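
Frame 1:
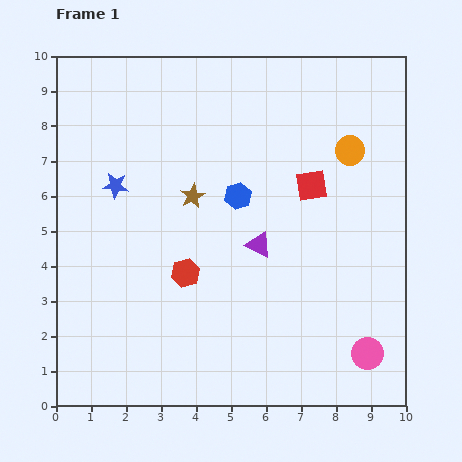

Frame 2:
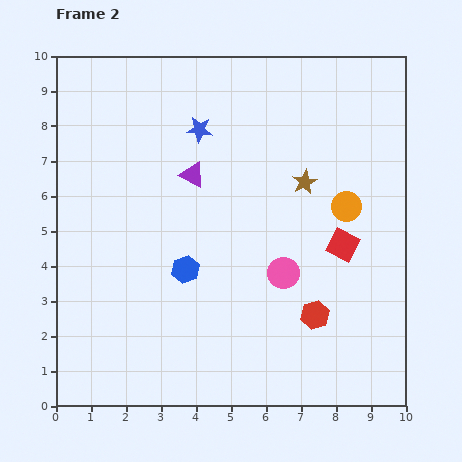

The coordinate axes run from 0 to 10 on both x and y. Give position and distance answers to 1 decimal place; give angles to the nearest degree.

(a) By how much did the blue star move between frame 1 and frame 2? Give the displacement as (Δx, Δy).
(2.4, 1.6)

The blue star was at (1.7, 6.3) in frame 1 and (4.1, 7.9) in frame 2.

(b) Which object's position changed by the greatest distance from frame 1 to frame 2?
the red hexagon

(moved 3.9; next 3.3)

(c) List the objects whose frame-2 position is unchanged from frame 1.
none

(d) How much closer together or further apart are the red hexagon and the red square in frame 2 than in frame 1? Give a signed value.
-2.2

Distance in frame 1: 4.4. Distance in frame 2: 2.2.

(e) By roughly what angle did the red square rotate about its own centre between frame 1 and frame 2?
35° clockwise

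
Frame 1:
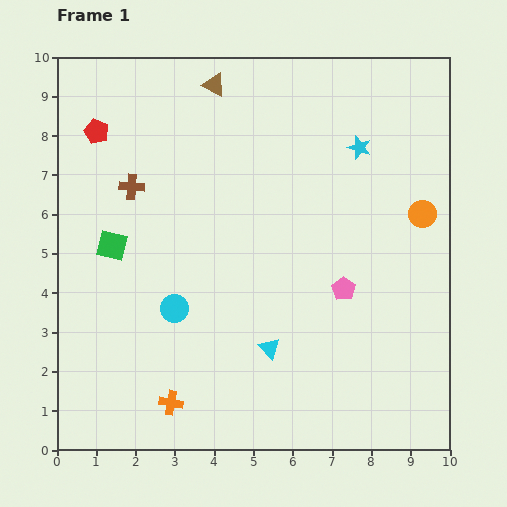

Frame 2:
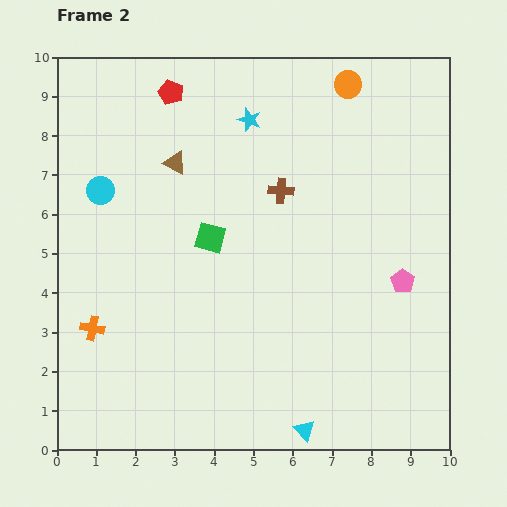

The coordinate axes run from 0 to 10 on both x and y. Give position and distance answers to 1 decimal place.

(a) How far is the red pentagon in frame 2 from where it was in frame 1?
2.1

The red pentagon moved from (1.0, 8.1) to (2.9, 9.1), a distance of √(1.9² + 1.0²) ≈ 2.1.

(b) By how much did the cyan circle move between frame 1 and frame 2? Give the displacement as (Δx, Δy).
(-1.9, 3.0)

The cyan circle was at (3.0, 3.6) in frame 1 and (1.1, 6.6) in frame 2.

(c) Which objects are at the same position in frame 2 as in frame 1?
none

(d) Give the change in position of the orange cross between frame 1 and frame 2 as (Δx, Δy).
(-2.0, 1.9)

The orange cross was at (2.9, 1.2) in frame 1 and (0.9, 3.1) in frame 2.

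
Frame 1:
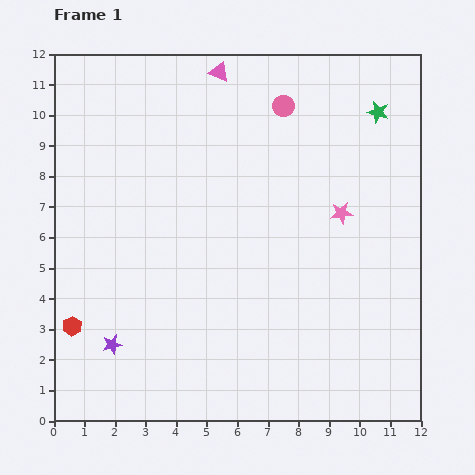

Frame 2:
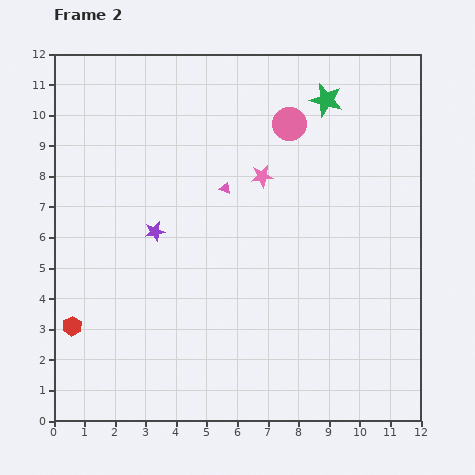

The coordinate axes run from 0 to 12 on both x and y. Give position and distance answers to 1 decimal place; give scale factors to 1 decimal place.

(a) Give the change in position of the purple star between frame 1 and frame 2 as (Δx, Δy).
(1.4, 3.7)

The purple star was at (1.9, 2.5) in frame 1 and (3.3, 6.2) in frame 2.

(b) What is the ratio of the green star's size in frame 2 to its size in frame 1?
1.5×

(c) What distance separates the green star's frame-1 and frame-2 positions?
1.7

The green star moved from (10.6, 10.1) to (8.9, 10.5), a distance of √(1.7² + 0.4²) ≈ 1.7.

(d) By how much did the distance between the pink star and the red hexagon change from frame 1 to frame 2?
-1.6

Distance in frame 1: 9.5. Distance in frame 2: 7.9.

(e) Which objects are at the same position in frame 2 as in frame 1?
the red hexagon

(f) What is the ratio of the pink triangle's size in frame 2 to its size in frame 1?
0.6×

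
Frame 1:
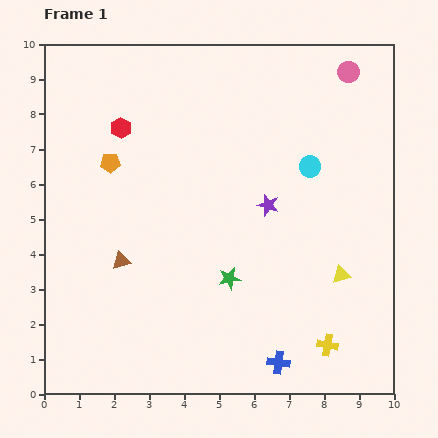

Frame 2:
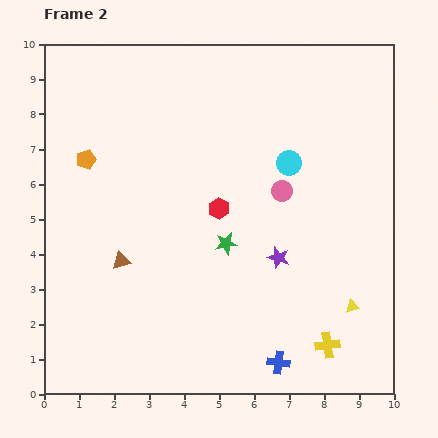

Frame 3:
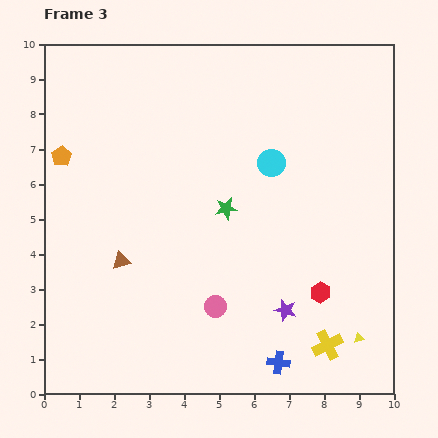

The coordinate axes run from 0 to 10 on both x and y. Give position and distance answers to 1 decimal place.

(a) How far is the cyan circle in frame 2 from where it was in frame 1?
0.6

The cyan circle moved from (7.6, 6.5) to (7.0, 6.6), a distance of √(0.6² + 0.1²) ≈ 0.6.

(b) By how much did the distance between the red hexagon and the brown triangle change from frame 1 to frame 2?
-0.6

Distance in frame 1: 3.8. Distance in frame 2: 3.2.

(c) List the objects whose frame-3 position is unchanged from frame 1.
the blue cross, the brown triangle, the yellow cross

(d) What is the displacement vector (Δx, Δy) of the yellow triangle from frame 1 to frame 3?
(0.5, -1.8)

The yellow triangle was at (8.5, 3.4) in frame 1 and (9.0, 1.6) in frame 3.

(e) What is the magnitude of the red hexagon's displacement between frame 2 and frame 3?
3.8

The red hexagon moved from (5.0, 5.3) to (7.9, 2.9), a distance of √(2.9² + 2.4²) ≈ 3.8.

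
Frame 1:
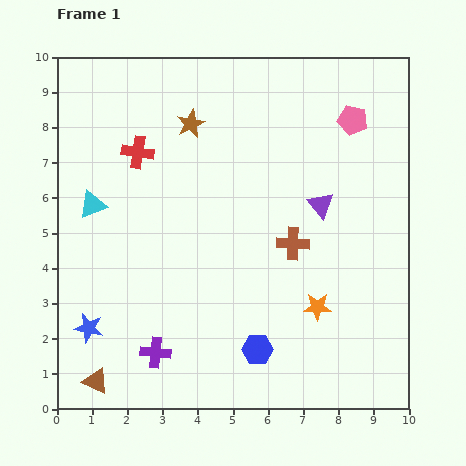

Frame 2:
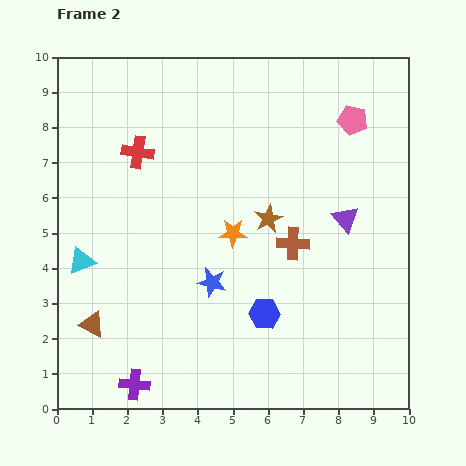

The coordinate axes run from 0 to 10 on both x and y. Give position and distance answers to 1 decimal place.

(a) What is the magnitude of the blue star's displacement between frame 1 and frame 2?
3.7

The blue star moved from (0.9, 2.3) to (4.4, 3.6), a distance of √(3.5² + 1.3²) ≈ 3.7.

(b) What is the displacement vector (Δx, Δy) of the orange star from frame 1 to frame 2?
(-2.4, 2.1)

The orange star was at (7.4, 2.9) in frame 1 and (5.0, 5.0) in frame 2.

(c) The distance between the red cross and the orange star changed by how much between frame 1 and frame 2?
-3.2

Distance in frame 1: 6.7. Distance in frame 2: 3.5.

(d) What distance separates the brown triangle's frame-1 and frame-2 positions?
1.6

The brown triangle moved from (1.1, 0.8) to (1.0, 2.4), a distance of √(0.1² + 1.6²) ≈ 1.6.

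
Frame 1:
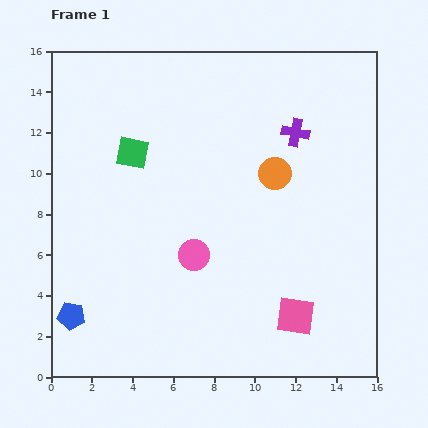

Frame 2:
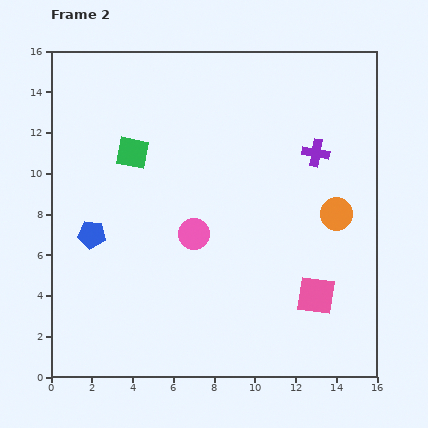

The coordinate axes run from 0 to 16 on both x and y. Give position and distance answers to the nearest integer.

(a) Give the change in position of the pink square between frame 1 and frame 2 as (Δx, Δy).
(1, 1)

The pink square was at (12, 3) in frame 1 and (13, 4) in frame 2.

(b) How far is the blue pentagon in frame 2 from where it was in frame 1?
4

The blue pentagon moved from (1, 3) to (2, 7), a distance of √(1² + 4²) ≈ 4.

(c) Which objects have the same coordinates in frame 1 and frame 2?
the green square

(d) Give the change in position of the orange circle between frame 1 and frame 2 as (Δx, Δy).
(3, -2)

The orange circle was at (11, 10) in frame 1 and (14, 8) in frame 2.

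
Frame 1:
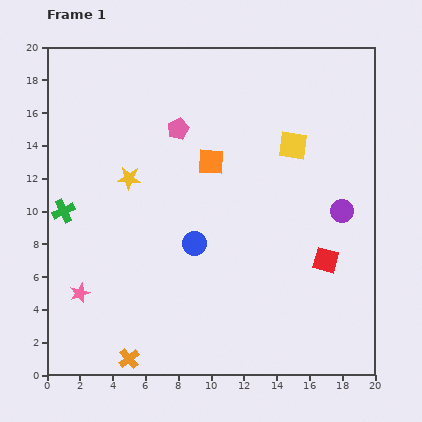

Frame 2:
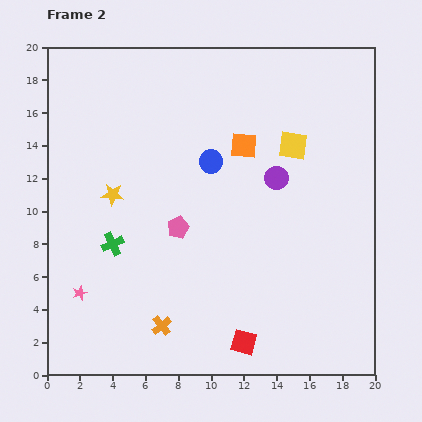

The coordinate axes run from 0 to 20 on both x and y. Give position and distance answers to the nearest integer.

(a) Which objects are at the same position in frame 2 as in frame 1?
the yellow square, the pink star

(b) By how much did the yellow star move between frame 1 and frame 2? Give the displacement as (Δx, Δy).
(-1, -1)

The yellow star was at (5, 12) in frame 1 and (4, 11) in frame 2.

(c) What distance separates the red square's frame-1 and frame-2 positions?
7

The red square moved from (17, 7) to (12, 2), a distance of √(5² + 5²) ≈ 7.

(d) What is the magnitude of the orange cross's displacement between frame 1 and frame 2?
3

The orange cross moved from (5, 1) to (7, 3), a distance of √(2² + 2²) ≈ 3.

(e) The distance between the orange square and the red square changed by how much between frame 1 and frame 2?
+3

Distance in frame 1: 9. Distance in frame 2: 12.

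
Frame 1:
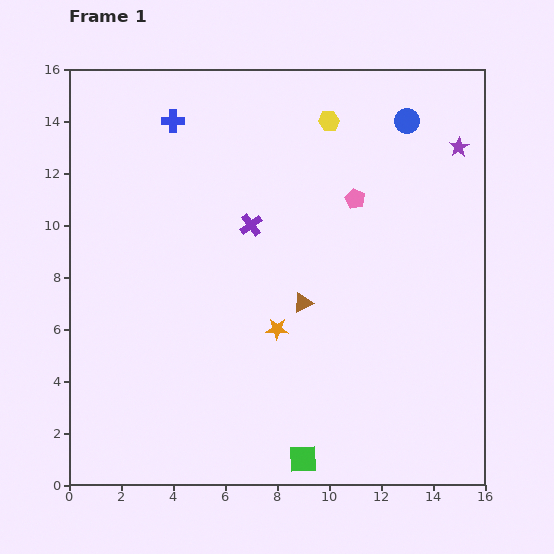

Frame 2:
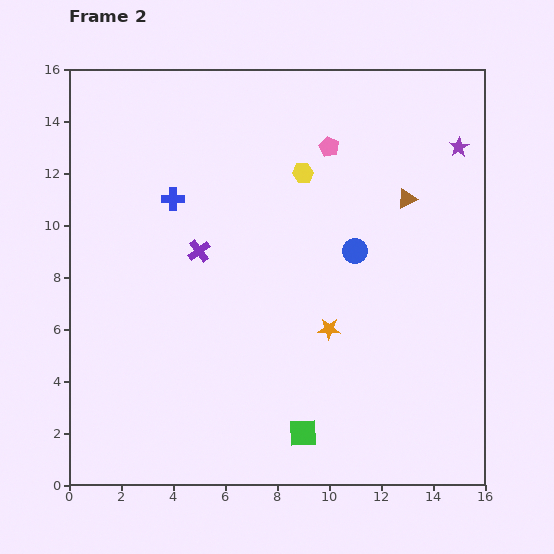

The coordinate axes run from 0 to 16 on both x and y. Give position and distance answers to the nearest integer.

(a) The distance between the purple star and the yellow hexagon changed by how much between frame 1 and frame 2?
+1

Distance in frame 1: 5. Distance in frame 2: 6.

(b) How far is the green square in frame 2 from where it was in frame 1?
1

The green square moved from (9, 1) to (9, 2), a distance of √(0² + 1²) ≈ 1.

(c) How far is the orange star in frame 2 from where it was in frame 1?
2

The orange star moved from (8, 6) to (10, 6), a distance of √(2² + 0²) ≈ 2.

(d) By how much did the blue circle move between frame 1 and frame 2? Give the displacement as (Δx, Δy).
(-2, -5)

The blue circle was at (13, 14) in frame 1 and (11, 9) in frame 2.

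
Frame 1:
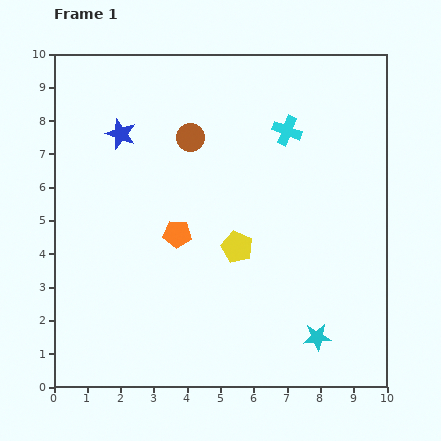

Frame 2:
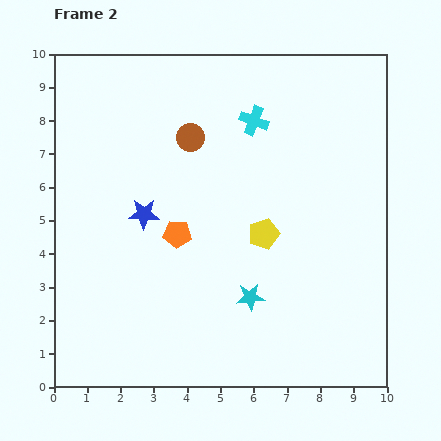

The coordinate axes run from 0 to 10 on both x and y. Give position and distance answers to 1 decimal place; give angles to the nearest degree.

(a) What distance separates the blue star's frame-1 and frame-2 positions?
2.5

The blue star moved from (2.0, 7.6) to (2.7, 5.2), a distance of √(0.7² + 2.4²) ≈ 2.5.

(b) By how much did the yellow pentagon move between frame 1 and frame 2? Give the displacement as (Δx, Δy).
(0.8, 0.4)

The yellow pentagon was at (5.5, 4.2) in frame 1 and (6.3, 4.6) in frame 2.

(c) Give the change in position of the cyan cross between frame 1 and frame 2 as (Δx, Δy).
(-1.0, 0.3)

The cyan cross was at (7.0, 7.7) in frame 1 and (6.0, 8.0) in frame 2.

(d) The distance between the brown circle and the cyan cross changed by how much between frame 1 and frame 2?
-0.9

Distance in frame 1: 2.9. Distance in frame 2: 2.0.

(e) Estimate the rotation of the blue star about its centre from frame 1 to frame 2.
18° counter-clockwise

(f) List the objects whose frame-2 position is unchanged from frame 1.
the brown circle, the orange pentagon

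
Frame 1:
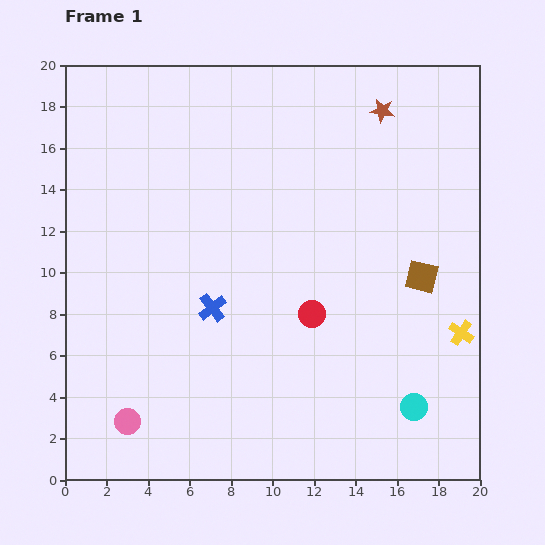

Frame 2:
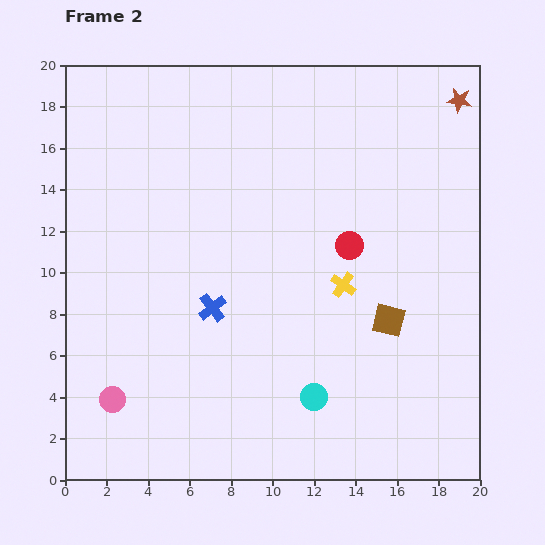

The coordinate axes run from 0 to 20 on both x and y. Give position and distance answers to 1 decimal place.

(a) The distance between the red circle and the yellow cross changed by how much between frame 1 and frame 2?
-5.4

Distance in frame 1: 7.3. Distance in frame 2: 1.9.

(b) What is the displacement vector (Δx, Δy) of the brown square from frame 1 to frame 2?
(-1.6, -2.1)

The brown square was at (17.2, 9.8) in frame 1 and (15.6, 7.7) in frame 2.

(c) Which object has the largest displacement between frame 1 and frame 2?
the yellow cross

(moved 6.1; next 4.8)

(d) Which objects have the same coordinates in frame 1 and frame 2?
the blue cross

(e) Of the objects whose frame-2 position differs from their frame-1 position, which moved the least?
the pink circle

(moved 1.3)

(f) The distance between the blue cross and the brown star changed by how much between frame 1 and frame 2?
+3.0

Distance in frame 1: 12.5. Distance in frame 2: 15.5.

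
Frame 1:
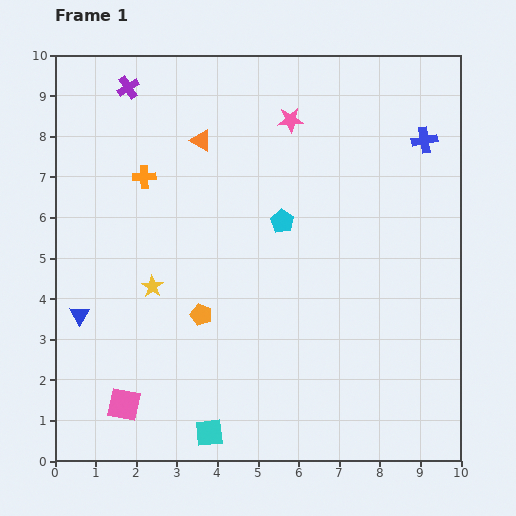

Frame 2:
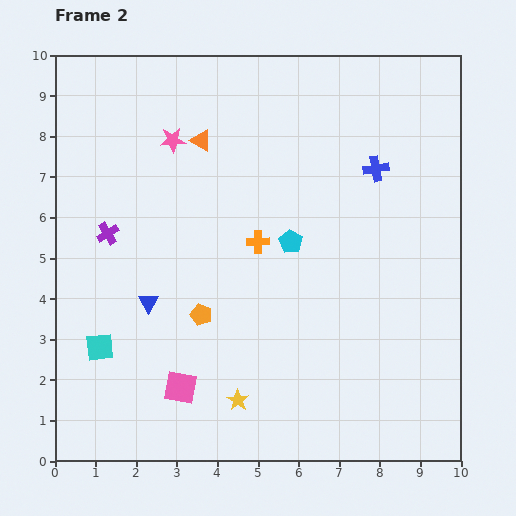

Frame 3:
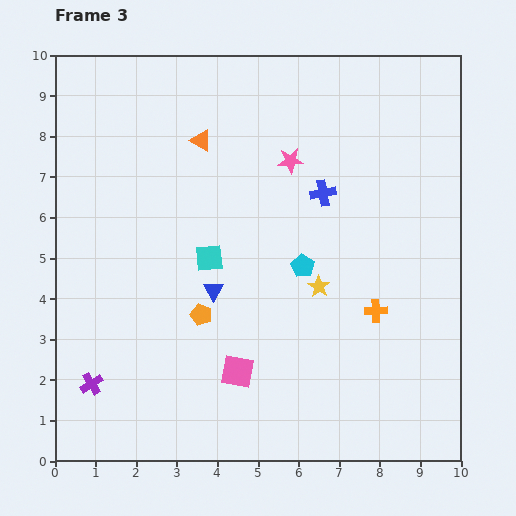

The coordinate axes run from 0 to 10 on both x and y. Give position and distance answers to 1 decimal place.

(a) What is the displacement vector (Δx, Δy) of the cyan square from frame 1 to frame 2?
(-2.7, 2.1)

The cyan square was at (3.8, 0.7) in frame 1 and (1.1, 2.8) in frame 2.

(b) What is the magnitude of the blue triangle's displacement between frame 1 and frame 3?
3.4

The blue triangle moved from (0.6, 3.6) to (3.9, 4.2), a distance of √(3.3² + 0.6²) ≈ 3.4.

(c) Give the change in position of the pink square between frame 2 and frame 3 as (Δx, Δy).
(1.4, 0.4)

The pink square was at (3.1, 1.8) in frame 2 and (4.5, 2.2) in frame 3.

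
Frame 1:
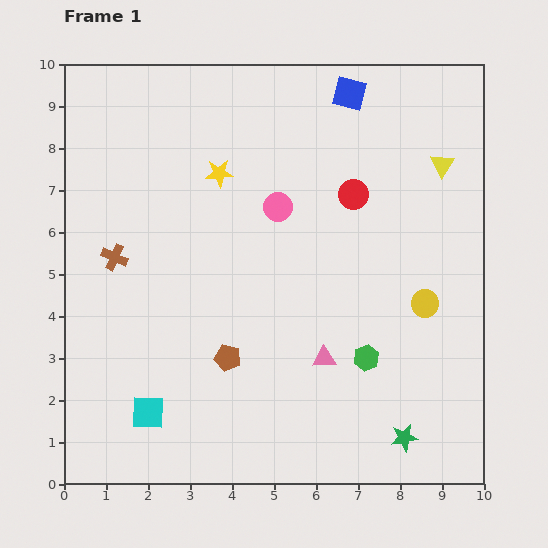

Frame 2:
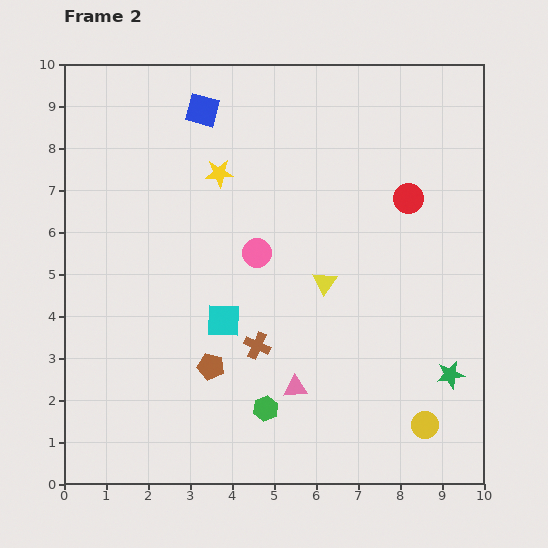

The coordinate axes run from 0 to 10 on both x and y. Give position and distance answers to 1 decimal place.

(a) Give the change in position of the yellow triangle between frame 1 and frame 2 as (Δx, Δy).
(-2.8, -2.8)

The yellow triangle was at (9.0, 7.6) in frame 1 and (6.2, 4.8) in frame 2.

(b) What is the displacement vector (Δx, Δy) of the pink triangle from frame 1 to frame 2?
(-0.7, -0.7)

The pink triangle was at (6.2, 3.0) in frame 1 and (5.5, 2.3) in frame 2.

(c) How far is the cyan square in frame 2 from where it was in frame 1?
2.8

The cyan square moved from (2.0, 1.7) to (3.8, 3.9), a distance of √(1.8² + 2.2²) ≈ 2.8.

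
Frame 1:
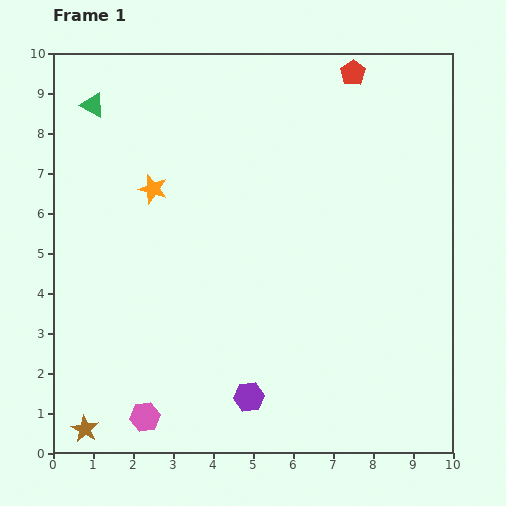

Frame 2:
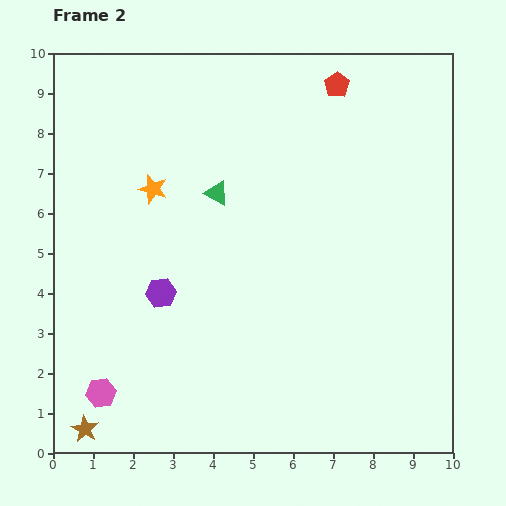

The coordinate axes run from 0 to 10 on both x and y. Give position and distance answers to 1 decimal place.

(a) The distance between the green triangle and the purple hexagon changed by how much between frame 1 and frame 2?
-5.4

Distance in frame 1: 8.3. Distance in frame 2: 2.9.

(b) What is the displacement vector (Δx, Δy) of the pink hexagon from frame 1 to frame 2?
(-1.1, 0.6)

The pink hexagon was at (2.3, 0.9) in frame 1 and (1.2, 1.5) in frame 2.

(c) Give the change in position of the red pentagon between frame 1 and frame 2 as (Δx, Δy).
(-0.4, -0.3)

The red pentagon was at (7.5, 9.5) in frame 1 and (7.1, 9.2) in frame 2.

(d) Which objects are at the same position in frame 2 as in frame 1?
the brown star, the orange star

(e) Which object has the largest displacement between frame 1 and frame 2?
the green triangle

(moved 3.8; next 3.4)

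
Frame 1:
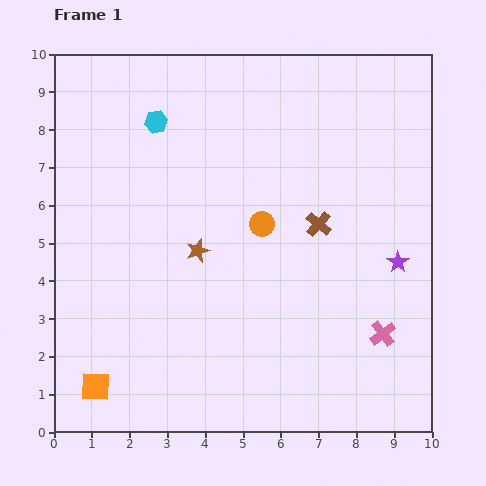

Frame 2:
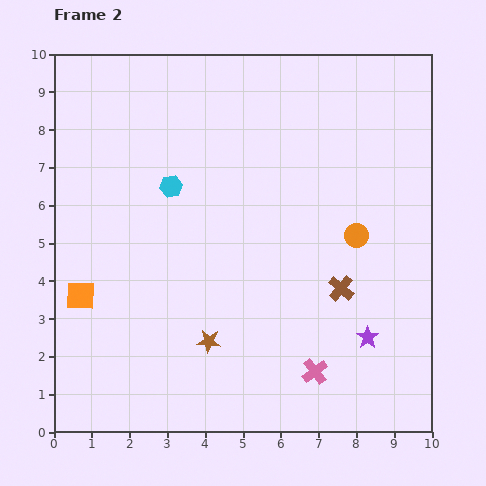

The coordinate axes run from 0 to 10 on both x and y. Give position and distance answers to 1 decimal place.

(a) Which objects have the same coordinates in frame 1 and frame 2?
none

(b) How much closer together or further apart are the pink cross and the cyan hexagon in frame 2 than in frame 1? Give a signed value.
-2.0

Distance in frame 1: 8.2. Distance in frame 2: 6.2.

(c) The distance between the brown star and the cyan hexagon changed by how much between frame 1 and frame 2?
+0.6

Distance in frame 1: 3.6. Distance in frame 2: 4.2.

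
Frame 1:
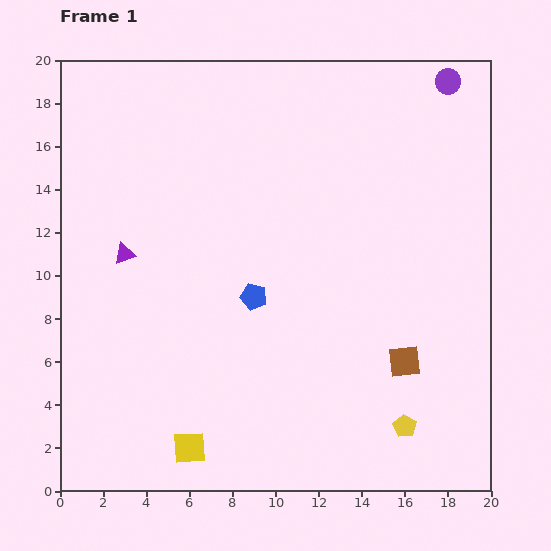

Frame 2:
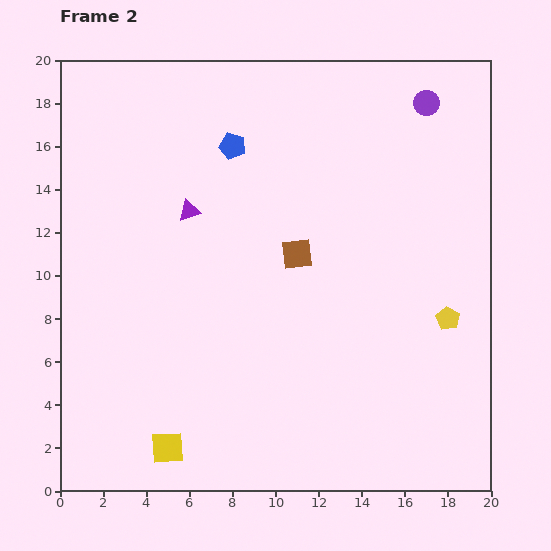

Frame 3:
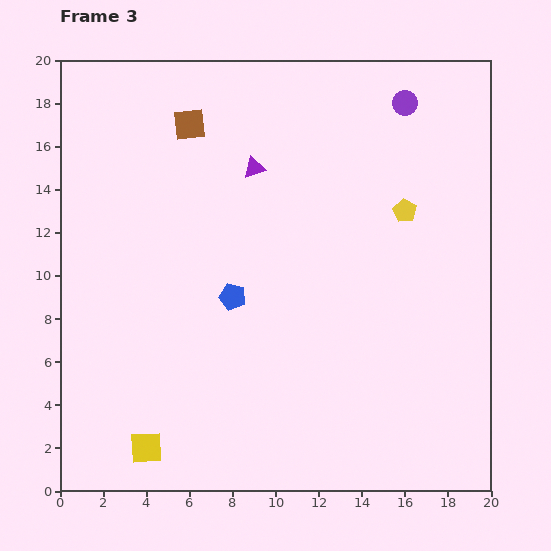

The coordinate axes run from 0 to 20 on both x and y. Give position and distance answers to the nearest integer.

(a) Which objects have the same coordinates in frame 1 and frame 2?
none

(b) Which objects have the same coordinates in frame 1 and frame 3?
none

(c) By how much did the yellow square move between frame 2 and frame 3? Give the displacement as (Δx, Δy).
(-1, 0)

The yellow square was at (5, 2) in frame 2 and (4, 2) in frame 3.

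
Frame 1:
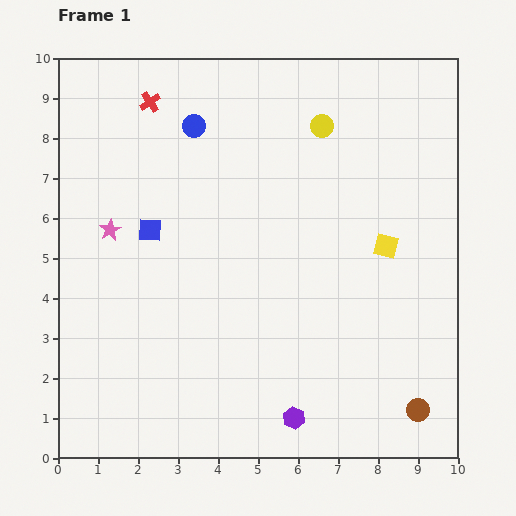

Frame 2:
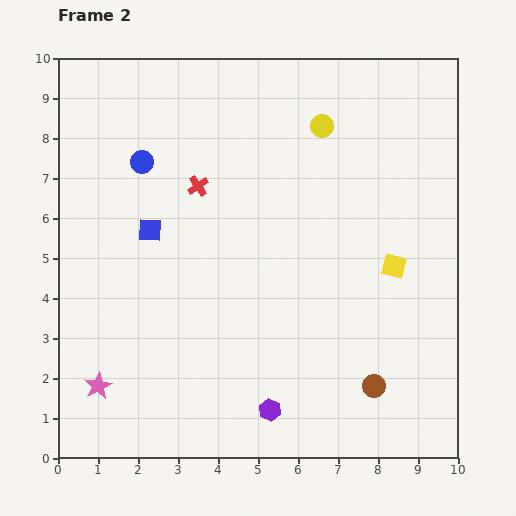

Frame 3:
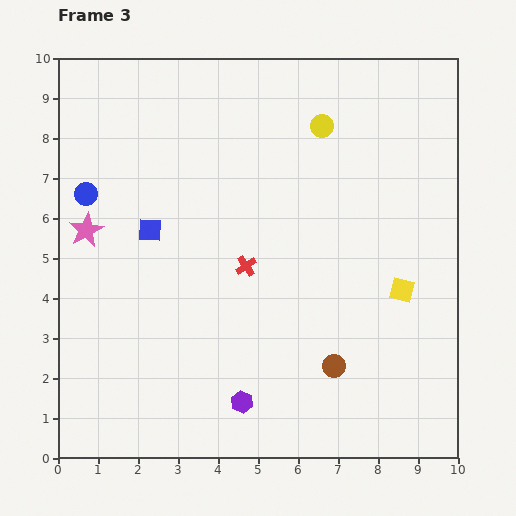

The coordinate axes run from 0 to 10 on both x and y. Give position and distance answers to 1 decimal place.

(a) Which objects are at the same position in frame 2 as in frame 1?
the blue square, the yellow circle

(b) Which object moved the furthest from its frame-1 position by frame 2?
the pink star

(moved 3.9; next 2.4)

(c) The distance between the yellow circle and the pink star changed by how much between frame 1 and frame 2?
+2.7

Distance in frame 1: 5.9. Distance in frame 2: 8.6.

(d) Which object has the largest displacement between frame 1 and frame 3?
the red cross

(moved 4.8; next 3.2)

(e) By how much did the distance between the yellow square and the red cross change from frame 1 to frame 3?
-3.0

Distance in frame 1: 6.9. Distance in frame 3: 3.9.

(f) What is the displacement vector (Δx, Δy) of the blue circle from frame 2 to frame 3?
(-1.4, -0.8)

The blue circle was at (2.1, 7.4) in frame 2 and (0.7, 6.6) in frame 3.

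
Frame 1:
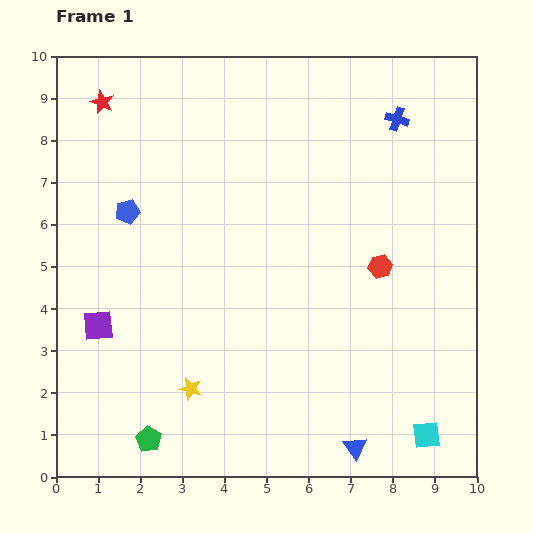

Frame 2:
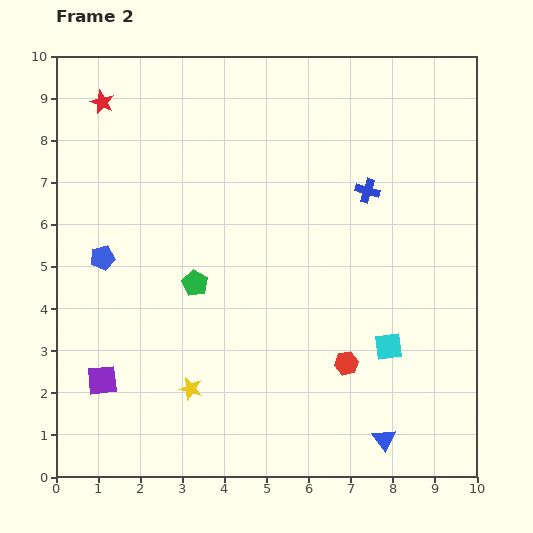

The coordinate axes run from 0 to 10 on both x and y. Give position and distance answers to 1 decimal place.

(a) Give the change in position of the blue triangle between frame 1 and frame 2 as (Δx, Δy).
(0.7, 0.2)

The blue triangle was at (7.1, 0.7) in frame 1 and (7.8, 0.9) in frame 2.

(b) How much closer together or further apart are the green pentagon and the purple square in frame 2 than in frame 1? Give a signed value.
+0.2

Distance in frame 1: 3.0. Distance in frame 2: 3.2.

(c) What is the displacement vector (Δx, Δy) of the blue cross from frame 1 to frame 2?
(-0.7, -1.7)

The blue cross was at (8.1, 8.5) in frame 1 and (7.4, 6.8) in frame 2.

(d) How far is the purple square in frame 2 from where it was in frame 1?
1.3

The purple square moved from (1.0, 3.6) to (1.1, 2.3), a distance of √(0.1² + 1.3²) ≈ 1.3.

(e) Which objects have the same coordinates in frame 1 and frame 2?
the yellow star, the red star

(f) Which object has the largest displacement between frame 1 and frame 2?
the green pentagon

(moved 3.9; next 2.4)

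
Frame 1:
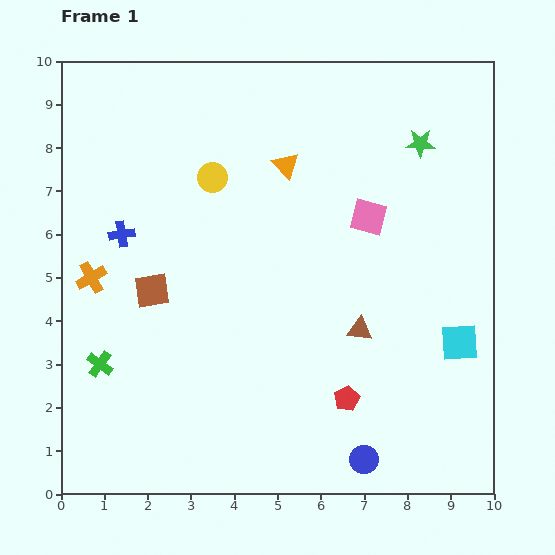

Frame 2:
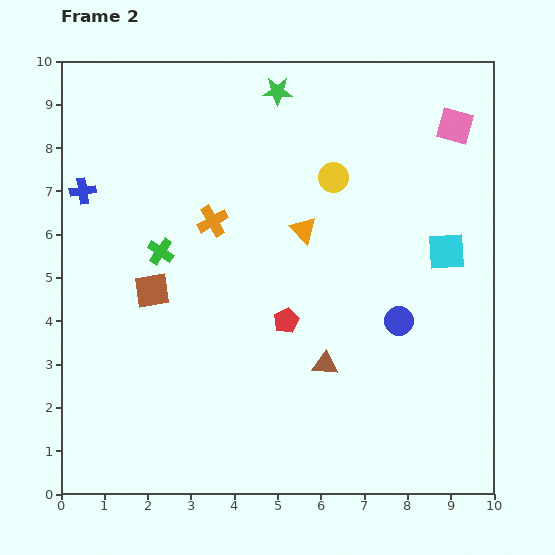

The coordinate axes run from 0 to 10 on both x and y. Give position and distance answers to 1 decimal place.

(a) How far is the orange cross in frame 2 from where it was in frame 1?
3.1

The orange cross moved from (0.7, 5.0) to (3.5, 6.3), a distance of √(2.8² + 1.3²) ≈ 3.1.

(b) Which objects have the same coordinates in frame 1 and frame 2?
the brown square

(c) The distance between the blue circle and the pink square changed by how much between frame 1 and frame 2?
-0.9

Distance in frame 1: 5.6. Distance in frame 2: 4.7.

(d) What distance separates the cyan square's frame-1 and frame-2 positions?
2.1

The cyan square moved from (9.2, 3.5) to (8.9, 5.6), a distance of √(0.3² + 2.1²) ≈ 2.1.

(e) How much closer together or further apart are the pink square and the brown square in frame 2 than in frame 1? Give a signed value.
+2.7

Distance in frame 1: 5.3. Distance in frame 2: 8.0.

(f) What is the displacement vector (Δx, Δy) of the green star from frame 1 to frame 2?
(-3.3, 1.2)

The green star was at (8.3, 8.1) in frame 1 and (5.0, 9.3) in frame 2.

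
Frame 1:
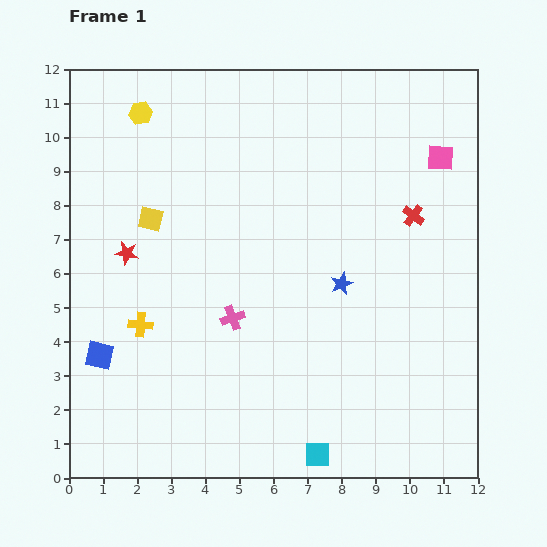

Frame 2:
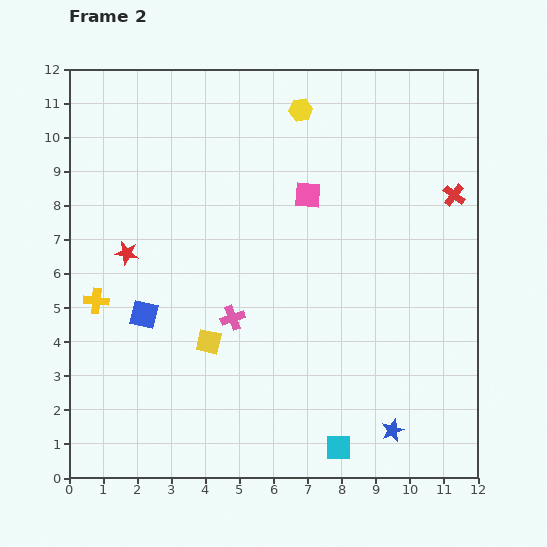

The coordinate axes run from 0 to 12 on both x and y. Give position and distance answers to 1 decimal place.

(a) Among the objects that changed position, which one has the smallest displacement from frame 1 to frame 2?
the cyan square

(moved 0.6)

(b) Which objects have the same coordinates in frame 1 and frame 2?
the pink cross, the red star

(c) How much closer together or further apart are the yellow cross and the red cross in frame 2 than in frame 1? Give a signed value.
+2.3

Distance in frame 1: 8.6. Distance in frame 2: 10.9.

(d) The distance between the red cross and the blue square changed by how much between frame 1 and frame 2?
-0.4

Distance in frame 1: 10.1. Distance in frame 2: 9.7.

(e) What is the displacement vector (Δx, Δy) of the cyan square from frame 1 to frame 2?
(0.6, 0.2)

The cyan square was at (7.3, 0.7) in frame 1 and (7.9, 0.9) in frame 2.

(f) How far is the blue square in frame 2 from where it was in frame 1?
1.8

The blue square moved from (0.9, 3.6) to (2.2, 4.8), a distance of √(1.3² + 1.2²) ≈ 1.8.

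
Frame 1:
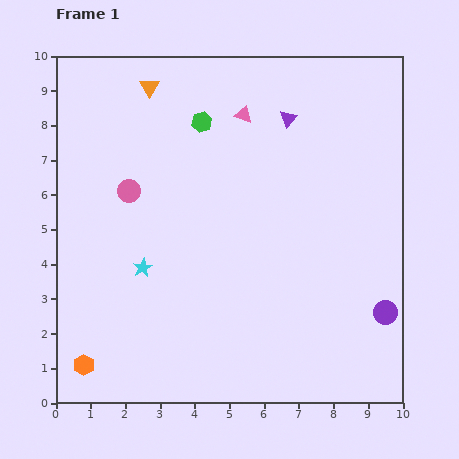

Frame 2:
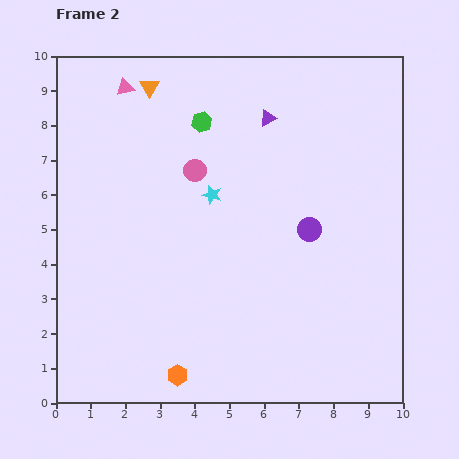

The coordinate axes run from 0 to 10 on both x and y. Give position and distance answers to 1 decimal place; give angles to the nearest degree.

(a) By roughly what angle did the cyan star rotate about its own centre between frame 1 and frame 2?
29° counter-clockwise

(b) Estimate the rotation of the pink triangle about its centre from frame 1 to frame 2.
34° counter-clockwise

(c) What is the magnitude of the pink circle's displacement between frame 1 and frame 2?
2.0

The pink circle moved from (2.1, 6.1) to (4.0, 6.7), a distance of √(1.9² + 0.6²) ≈ 2.0.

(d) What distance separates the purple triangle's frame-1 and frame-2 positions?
0.6

The purple triangle moved from (6.7, 8.2) to (6.1, 8.2), a distance of √(0.6² + 0.0²) ≈ 0.6.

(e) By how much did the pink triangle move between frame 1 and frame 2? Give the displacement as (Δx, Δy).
(-3.4, 0.8)

The pink triangle was at (5.4, 8.3) in frame 1 and (2.0, 9.1) in frame 2.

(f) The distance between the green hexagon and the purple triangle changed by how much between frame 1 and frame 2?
-0.6

Distance in frame 1: 2.5. Distance in frame 2: 1.9.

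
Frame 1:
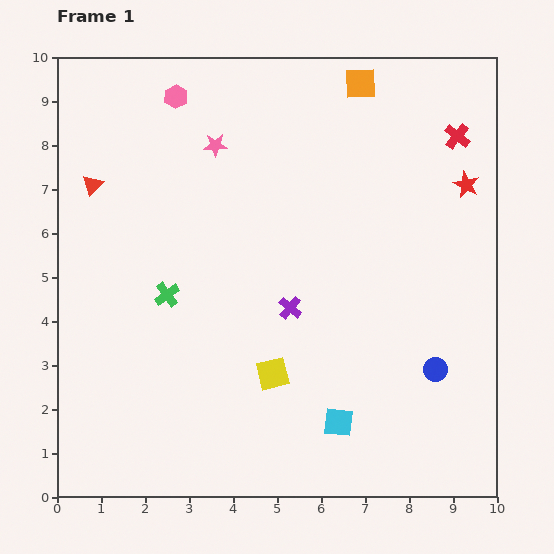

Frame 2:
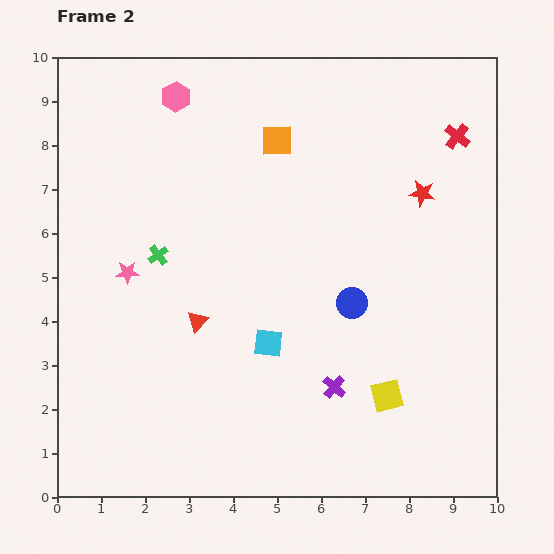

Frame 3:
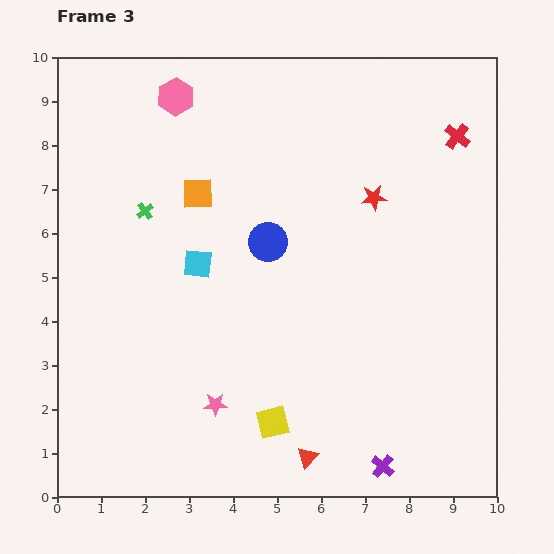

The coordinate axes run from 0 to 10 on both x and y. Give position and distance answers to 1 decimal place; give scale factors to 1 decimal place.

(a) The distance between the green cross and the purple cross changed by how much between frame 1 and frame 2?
+2.2

Distance in frame 1: 2.8. Distance in frame 2: 5.0.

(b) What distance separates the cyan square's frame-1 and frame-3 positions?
4.8

The cyan square moved from (6.4, 1.7) to (3.2, 5.3), a distance of √(3.2² + 3.6²) ≈ 4.8.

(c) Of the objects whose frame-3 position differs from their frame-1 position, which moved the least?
the yellow square

(moved 1.1)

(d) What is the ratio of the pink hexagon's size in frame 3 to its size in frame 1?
1.6×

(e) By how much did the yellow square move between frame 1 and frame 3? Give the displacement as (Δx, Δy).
(0.0, -1.1)

The yellow square was at (4.9, 2.8) in frame 1 and (4.9, 1.7) in frame 3.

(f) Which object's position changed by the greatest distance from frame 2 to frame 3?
the red triangle

(moved 4.0; next 3.6)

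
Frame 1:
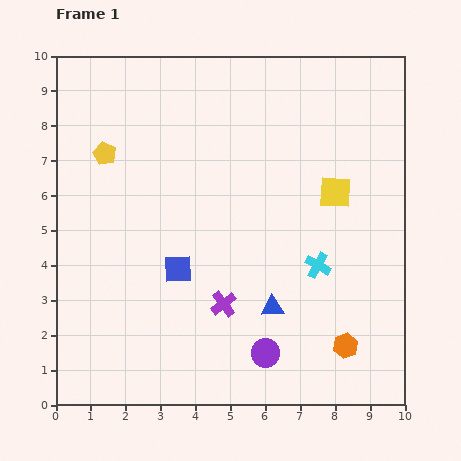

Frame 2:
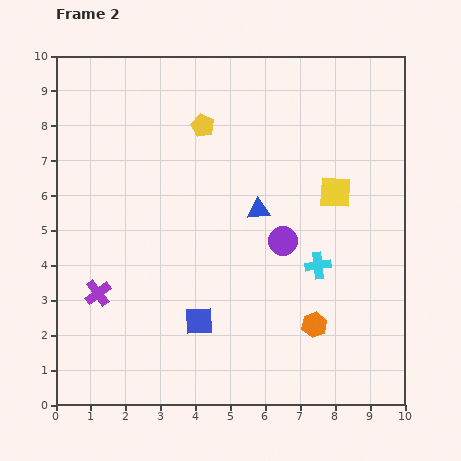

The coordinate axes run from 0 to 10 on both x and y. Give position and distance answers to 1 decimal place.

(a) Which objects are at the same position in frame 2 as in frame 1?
the cyan cross, the yellow square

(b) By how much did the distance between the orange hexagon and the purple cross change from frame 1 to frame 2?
+2.6

Distance in frame 1: 3.7. Distance in frame 2: 6.3.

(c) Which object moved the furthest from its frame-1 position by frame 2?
the purple cross

(moved 3.6; next 3.2)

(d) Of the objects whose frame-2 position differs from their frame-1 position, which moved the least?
the orange hexagon

(moved 1.1)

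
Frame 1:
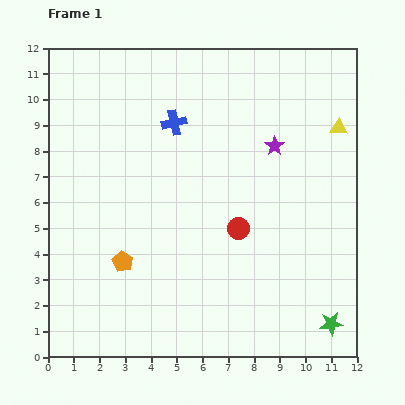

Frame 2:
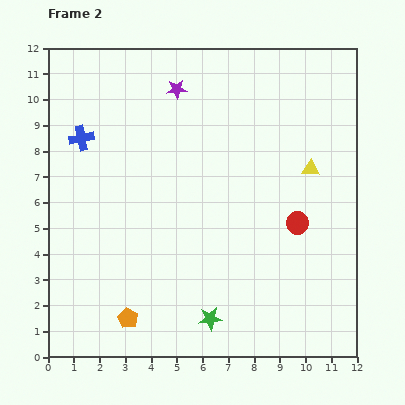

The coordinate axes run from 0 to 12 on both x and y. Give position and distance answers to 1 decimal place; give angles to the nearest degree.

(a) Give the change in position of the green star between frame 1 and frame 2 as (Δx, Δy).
(-4.7, 0.2)

The green star was at (11.0, 1.3) in frame 1 and (6.3, 1.5) in frame 2.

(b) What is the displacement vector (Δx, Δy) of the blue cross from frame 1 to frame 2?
(-3.6, -0.6)

The blue cross was at (4.9, 9.1) in frame 1 and (1.3, 8.5) in frame 2.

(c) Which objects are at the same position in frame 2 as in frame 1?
none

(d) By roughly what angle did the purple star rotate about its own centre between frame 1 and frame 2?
30° clockwise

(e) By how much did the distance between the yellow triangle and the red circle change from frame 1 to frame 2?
-3.3

Distance in frame 1: 5.5. Distance in frame 2: 2.2.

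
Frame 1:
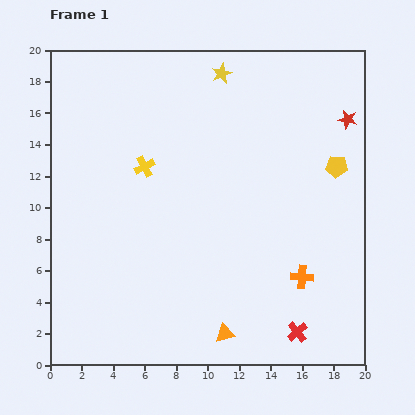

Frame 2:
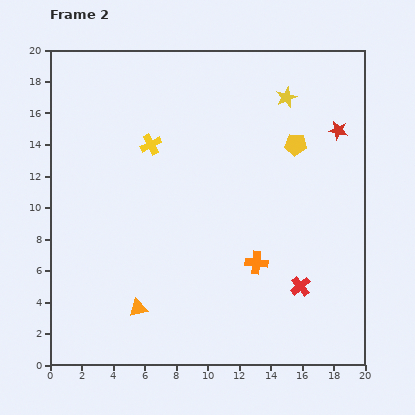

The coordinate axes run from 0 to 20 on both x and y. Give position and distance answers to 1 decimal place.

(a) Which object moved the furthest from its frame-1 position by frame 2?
the orange triangle

(moved 5.7; next 4.4)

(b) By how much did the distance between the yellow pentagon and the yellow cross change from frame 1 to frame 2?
-3.0

Distance in frame 1: 12.2. Distance in frame 2: 9.2.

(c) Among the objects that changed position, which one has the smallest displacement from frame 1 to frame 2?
the red star

(moved 0.9)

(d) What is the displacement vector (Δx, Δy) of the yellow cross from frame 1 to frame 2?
(0.4, 1.4)

The yellow cross was at (6.0, 12.6) in frame 1 and (6.4, 14.0) in frame 2.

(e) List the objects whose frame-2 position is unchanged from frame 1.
none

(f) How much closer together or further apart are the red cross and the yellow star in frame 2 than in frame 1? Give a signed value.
-5.1

Distance in frame 1: 17.1. Distance in frame 2: 12.0.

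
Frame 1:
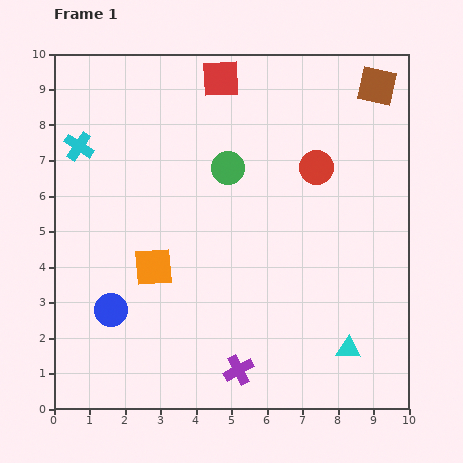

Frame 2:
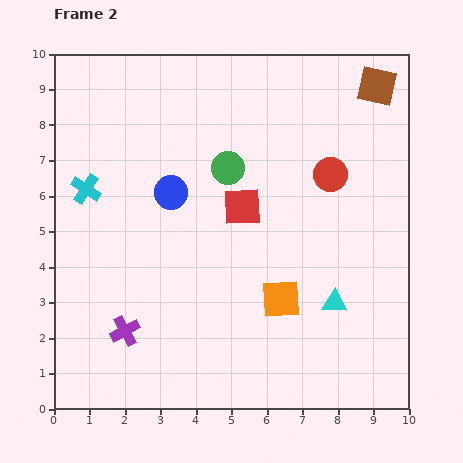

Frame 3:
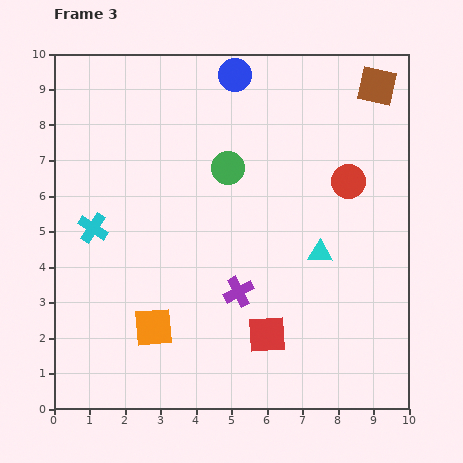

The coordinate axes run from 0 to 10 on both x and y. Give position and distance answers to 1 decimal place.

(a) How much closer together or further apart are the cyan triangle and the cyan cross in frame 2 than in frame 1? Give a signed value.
-1.8

Distance in frame 1: 9.5. Distance in frame 2: 7.7.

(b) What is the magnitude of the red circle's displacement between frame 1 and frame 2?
0.4

The red circle moved from (7.4, 6.8) to (7.8, 6.6), a distance of √(0.4² + 0.2²) ≈ 0.4.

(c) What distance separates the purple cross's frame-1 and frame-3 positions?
2.2

The purple cross moved from (5.2, 1.1) to (5.2, 3.3), a distance of √(0.0² + 2.2²) ≈ 2.2.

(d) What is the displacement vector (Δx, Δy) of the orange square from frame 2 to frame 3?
(-3.6, -0.8)

The orange square was at (6.4, 3.1) in frame 2 and (2.8, 2.3) in frame 3.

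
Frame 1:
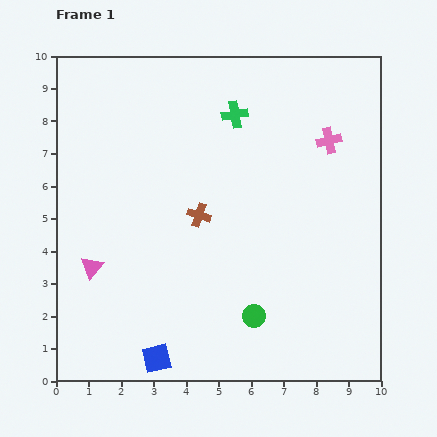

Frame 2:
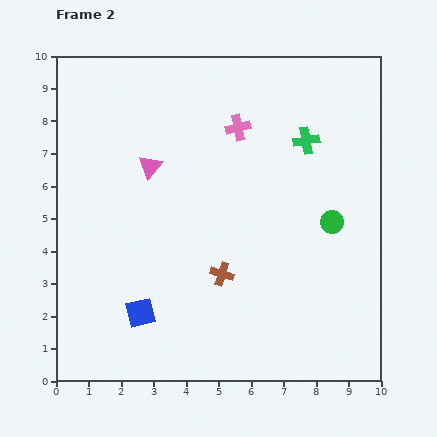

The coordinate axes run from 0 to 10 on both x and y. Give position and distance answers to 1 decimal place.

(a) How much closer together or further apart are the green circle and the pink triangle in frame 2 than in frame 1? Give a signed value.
+0.7

Distance in frame 1: 5.2. Distance in frame 2: 5.9.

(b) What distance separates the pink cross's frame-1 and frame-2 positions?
2.8

The pink cross moved from (8.4, 7.4) to (5.6, 7.8), a distance of √(2.8² + 0.4²) ≈ 2.8.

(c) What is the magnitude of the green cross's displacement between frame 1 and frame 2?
2.3

The green cross moved from (5.5, 8.2) to (7.7, 7.4), a distance of √(2.2² + 0.8²) ≈ 2.3.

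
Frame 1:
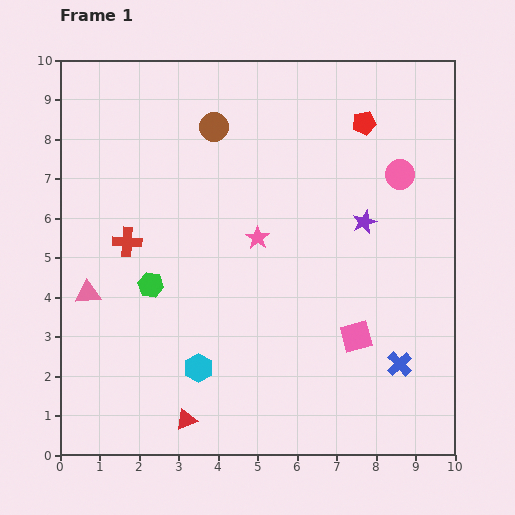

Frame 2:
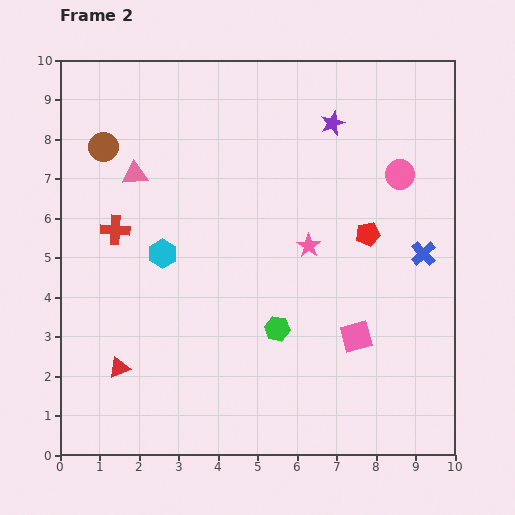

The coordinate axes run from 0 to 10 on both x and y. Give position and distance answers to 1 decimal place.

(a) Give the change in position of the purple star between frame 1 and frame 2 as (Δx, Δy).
(-0.8, 2.5)

The purple star was at (7.7, 5.9) in frame 1 and (6.9, 8.4) in frame 2.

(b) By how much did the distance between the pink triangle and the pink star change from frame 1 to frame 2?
+0.3

Distance in frame 1: 4.5. Distance in frame 2: 4.8.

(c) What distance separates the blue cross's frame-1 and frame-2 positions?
2.9

The blue cross moved from (8.6, 2.3) to (9.2, 5.1), a distance of √(0.6² + 2.8²) ≈ 2.9.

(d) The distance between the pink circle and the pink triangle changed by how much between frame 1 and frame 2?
-1.8

Distance in frame 1: 8.5. Distance in frame 2: 6.7.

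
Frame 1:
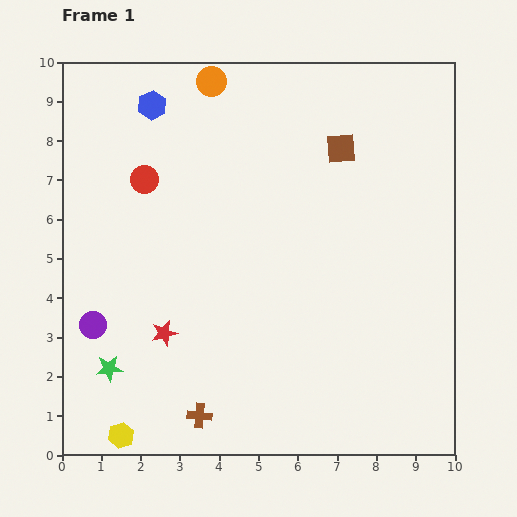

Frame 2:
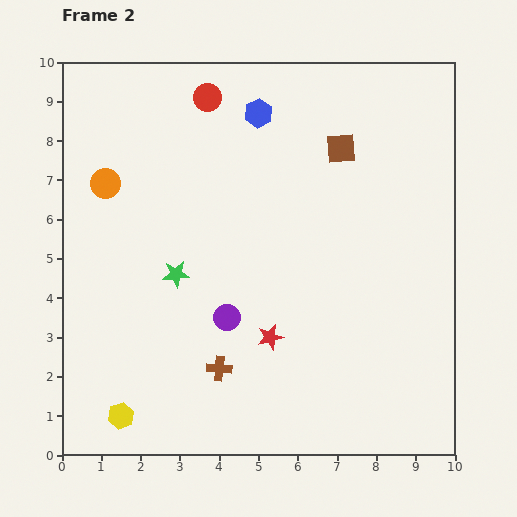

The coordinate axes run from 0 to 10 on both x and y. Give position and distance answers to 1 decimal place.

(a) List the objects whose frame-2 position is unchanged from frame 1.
the brown square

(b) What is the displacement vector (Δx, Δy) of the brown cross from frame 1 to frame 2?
(0.5, 1.2)

The brown cross was at (3.5, 1.0) in frame 1 and (4.0, 2.2) in frame 2.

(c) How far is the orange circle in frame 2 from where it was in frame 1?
3.7

The orange circle moved from (3.8, 9.5) to (1.1, 6.9), a distance of √(2.7² + 2.6²) ≈ 3.7.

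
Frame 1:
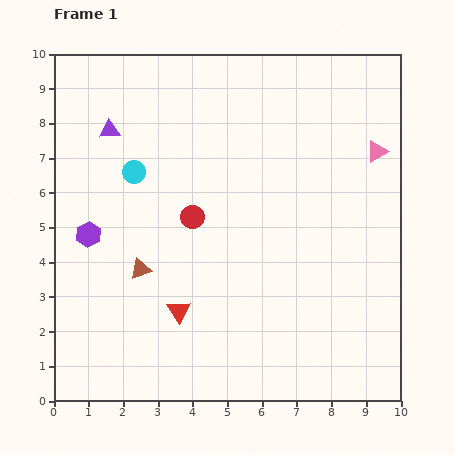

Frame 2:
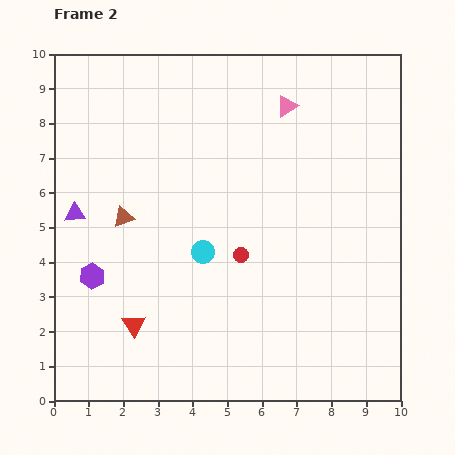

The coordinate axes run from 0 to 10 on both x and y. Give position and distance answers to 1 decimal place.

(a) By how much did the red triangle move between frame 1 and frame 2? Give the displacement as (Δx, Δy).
(-1.3, -0.4)

The red triangle was at (3.6, 2.6) in frame 1 and (2.3, 2.2) in frame 2.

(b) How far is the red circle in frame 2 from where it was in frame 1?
1.8

The red circle moved from (4.0, 5.3) to (5.4, 4.2), a distance of √(1.4² + 1.1²) ≈ 1.8.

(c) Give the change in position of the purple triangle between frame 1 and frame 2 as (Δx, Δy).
(-1.0, -2.4)

The purple triangle was at (1.6, 7.8) in frame 1 and (0.6, 5.4) in frame 2.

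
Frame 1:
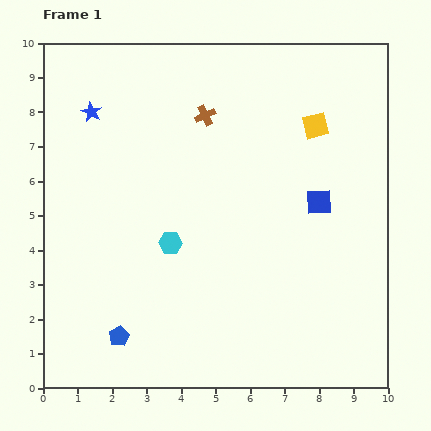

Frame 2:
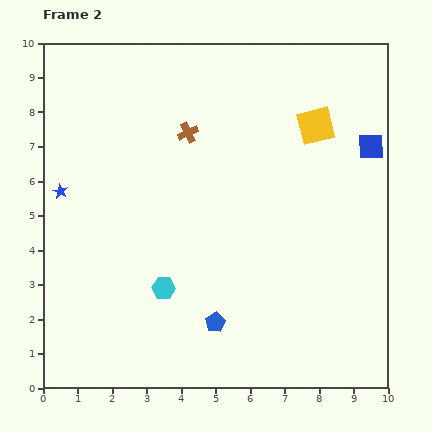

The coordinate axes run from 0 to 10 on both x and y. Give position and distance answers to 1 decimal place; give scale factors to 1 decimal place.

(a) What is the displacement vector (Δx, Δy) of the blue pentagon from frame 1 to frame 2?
(2.8, 0.4)

The blue pentagon was at (2.2, 1.5) in frame 1 and (5.0, 1.9) in frame 2.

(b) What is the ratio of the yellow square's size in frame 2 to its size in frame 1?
1.4×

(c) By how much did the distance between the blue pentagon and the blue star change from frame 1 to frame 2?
-0.6

Distance in frame 1: 6.5. Distance in frame 2: 5.9.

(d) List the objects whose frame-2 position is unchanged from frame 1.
the yellow square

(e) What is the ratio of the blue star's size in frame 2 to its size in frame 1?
0.7×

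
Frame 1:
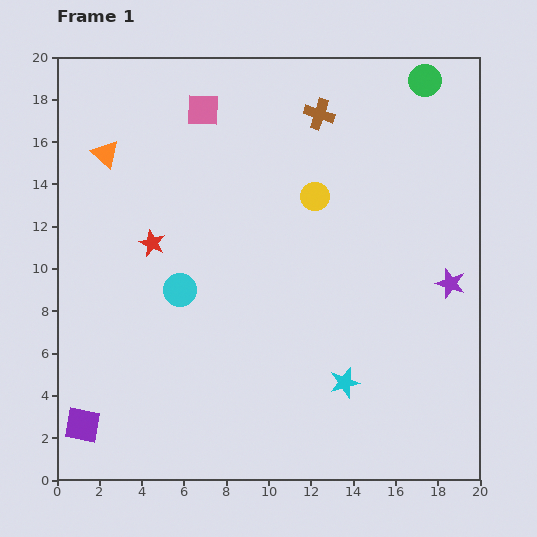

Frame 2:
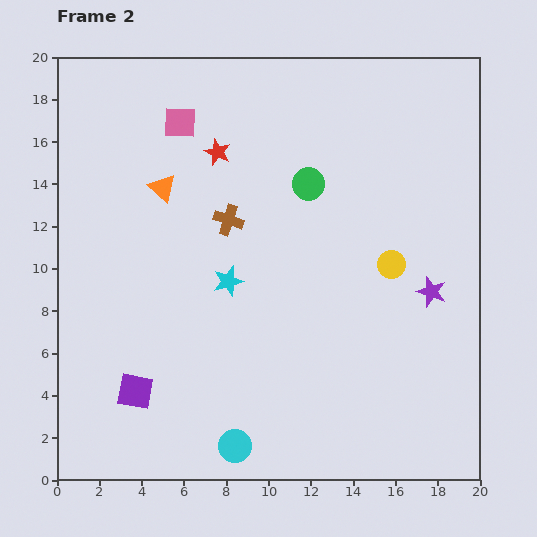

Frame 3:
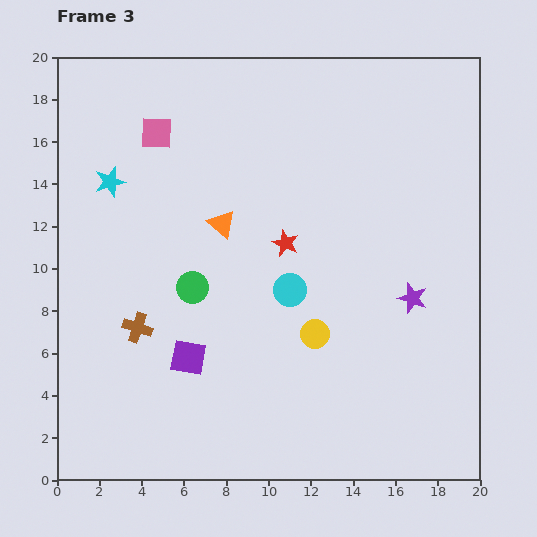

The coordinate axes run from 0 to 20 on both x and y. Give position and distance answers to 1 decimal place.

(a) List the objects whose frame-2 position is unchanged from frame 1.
none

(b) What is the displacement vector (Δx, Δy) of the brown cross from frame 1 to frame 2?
(-4.3, -5.0)

The brown cross was at (12.4, 17.3) in frame 1 and (8.1, 12.3) in frame 2.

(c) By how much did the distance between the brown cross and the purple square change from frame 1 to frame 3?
-15.7

Distance in frame 1: 18.5. Distance in frame 3: 2.8.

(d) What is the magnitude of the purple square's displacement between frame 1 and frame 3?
5.9

The purple square moved from (1.2, 2.6) to (6.2, 5.8), a distance of √(5.0² + 3.2²) ≈ 5.9.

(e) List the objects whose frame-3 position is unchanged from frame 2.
none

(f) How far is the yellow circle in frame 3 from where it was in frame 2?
4.9

The yellow circle moved from (15.8, 10.2) to (12.2, 6.9), a distance of √(3.6² + 3.3²) ≈ 4.9.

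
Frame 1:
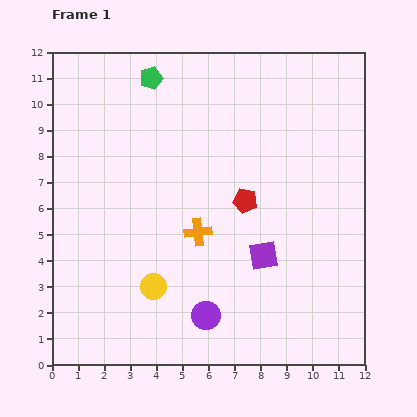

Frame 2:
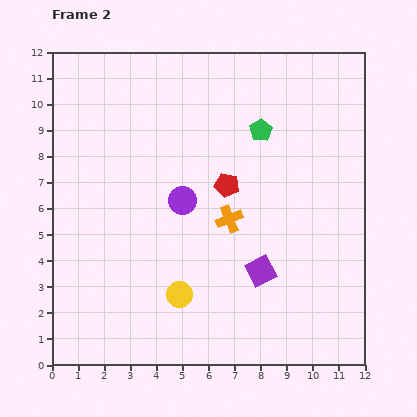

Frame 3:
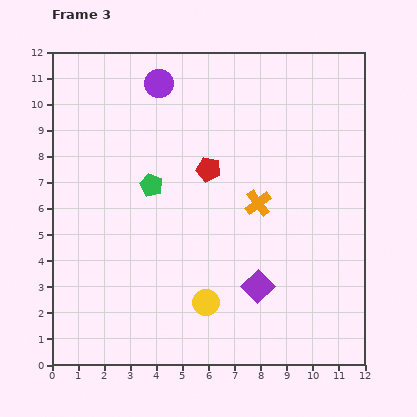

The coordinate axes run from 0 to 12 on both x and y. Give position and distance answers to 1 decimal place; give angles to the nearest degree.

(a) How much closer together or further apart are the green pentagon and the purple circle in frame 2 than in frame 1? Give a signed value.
-5.3

Distance in frame 1: 9.3. Distance in frame 2: 4.0.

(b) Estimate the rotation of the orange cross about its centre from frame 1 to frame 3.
31° counter-clockwise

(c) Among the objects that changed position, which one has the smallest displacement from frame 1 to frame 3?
the purple square

(moved 1.2)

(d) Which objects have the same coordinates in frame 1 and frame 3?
none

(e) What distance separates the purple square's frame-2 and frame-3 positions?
0.6

The purple square moved from (8.0, 3.6) to (7.9, 3.0), a distance of √(0.1² + 0.6²) ≈ 0.6.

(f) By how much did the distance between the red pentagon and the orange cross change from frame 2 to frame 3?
+1.0

Distance in frame 2: 1.3. Distance in frame 3: 2.3.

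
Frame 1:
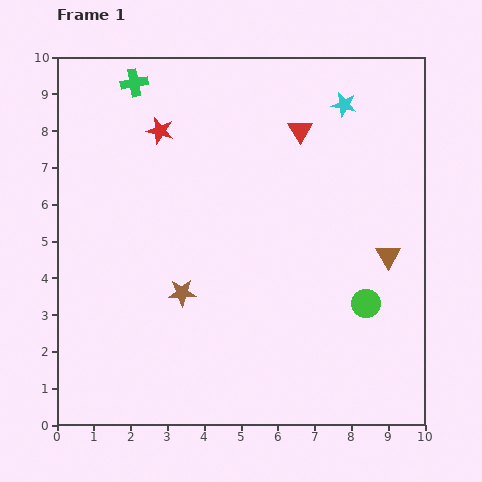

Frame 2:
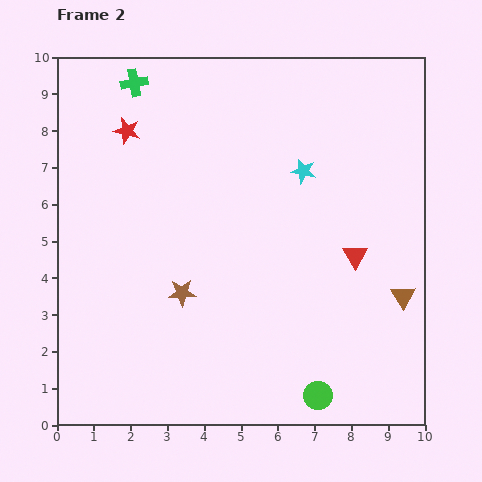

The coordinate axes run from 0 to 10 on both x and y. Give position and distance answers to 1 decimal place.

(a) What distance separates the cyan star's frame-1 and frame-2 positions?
2.1

The cyan star moved from (7.8, 8.7) to (6.7, 6.9), a distance of √(1.1² + 1.8²) ≈ 2.1.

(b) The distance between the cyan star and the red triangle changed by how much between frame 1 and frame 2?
+1.3

Distance in frame 1: 1.4. Distance in frame 2: 2.7.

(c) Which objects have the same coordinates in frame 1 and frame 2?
the brown star, the green cross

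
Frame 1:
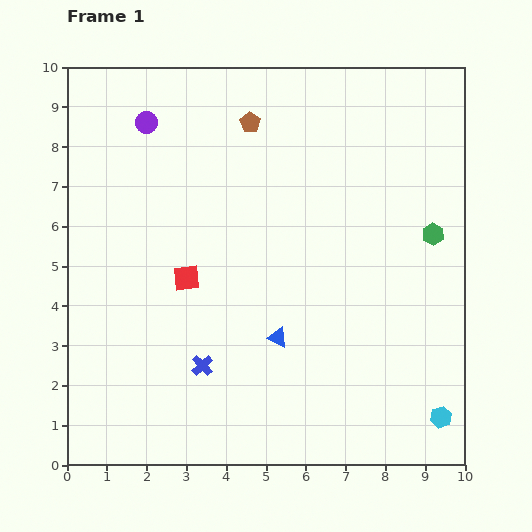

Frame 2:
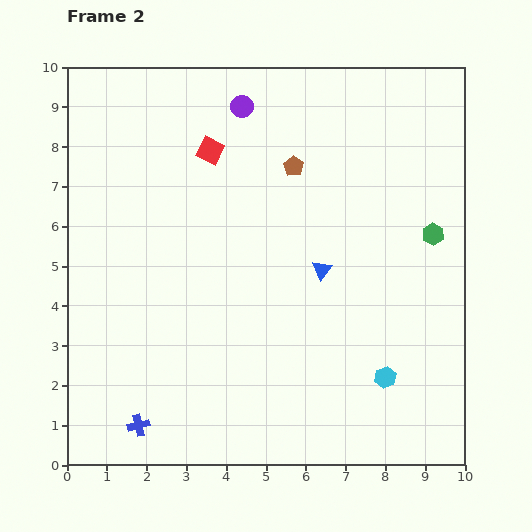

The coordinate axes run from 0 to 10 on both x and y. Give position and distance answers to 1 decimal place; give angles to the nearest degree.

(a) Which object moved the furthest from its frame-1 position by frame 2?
the red square

(moved 3.3; next 2.4)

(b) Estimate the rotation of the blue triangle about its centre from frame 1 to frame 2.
43° clockwise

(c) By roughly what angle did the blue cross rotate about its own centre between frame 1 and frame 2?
31° clockwise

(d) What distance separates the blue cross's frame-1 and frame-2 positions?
2.2

The blue cross moved from (3.4, 2.5) to (1.8, 1.0), a distance of √(1.6² + 1.5²) ≈ 2.2.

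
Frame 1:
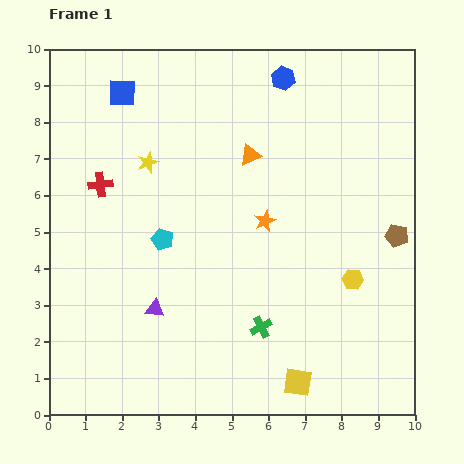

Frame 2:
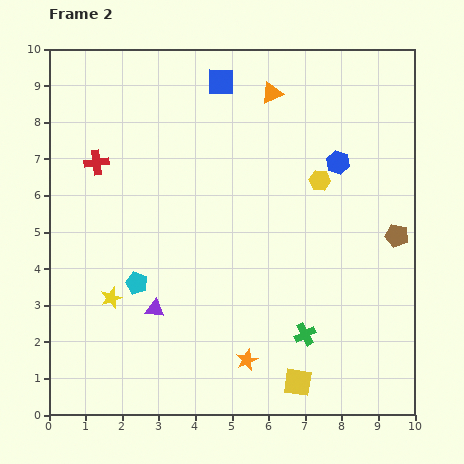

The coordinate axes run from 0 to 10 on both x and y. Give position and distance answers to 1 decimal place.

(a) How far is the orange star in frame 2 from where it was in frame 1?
3.8

The orange star moved from (5.9, 5.3) to (5.4, 1.5), a distance of √(0.5² + 3.8²) ≈ 3.8.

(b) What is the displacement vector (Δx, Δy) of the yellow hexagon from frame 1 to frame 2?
(-0.9, 2.7)

The yellow hexagon was at (8.3, 3.7) in frame 1 and (7.4, 6.4) in frame 2.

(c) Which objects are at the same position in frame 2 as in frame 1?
the purple triangle, the yellow square, the brown pentagon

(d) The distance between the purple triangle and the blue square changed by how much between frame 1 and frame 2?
+0.5

Distance in frame 1: 6.0. Distance in frame 2: 6.5.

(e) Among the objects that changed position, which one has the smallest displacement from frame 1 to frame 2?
the red cross

(moved 0.6)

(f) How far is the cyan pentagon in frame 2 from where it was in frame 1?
1.4

The cyan pentagon moved from (3.1, 4.8) to (2.4, 3.6), a distance of √(0.7² + 1.2²) ≈ 1.4.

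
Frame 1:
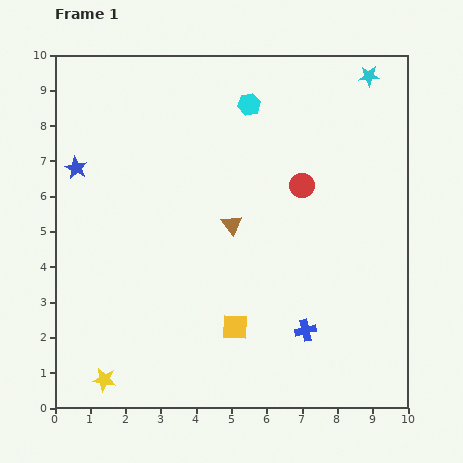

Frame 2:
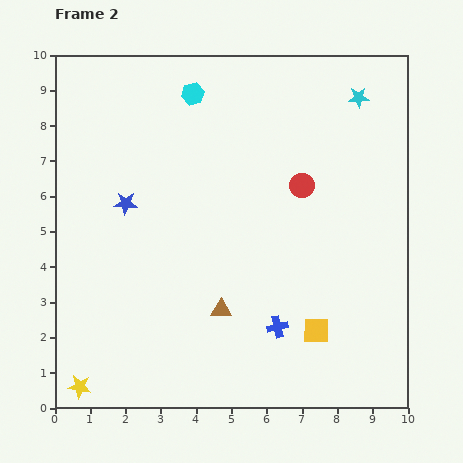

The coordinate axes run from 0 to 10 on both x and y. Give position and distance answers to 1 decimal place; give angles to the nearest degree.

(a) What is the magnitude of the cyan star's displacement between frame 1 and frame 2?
0.7

The cyan star moved from (8.9, 9.4) to (8.6, 8.8), a distance of √(0.3² + 0.6²) ≈ 0.7.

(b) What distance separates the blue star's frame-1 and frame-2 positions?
1.7

The blue star moved from (0.6, 6.8) to (2.0, 5.8), a distance of √(1.4² + 1.0²) ≈ 1.7.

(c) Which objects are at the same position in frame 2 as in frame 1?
the red circle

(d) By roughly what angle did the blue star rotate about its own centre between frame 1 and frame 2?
23° counter-clockwise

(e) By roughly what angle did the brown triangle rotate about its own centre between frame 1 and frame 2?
52° counter-clockwise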